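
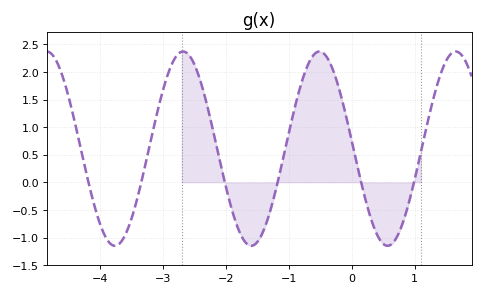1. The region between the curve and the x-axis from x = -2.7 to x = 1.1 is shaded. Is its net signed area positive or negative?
positive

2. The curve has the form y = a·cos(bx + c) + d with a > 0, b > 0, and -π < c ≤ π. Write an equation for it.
y = 1.76cos(2.9x + 1.49) + 0.61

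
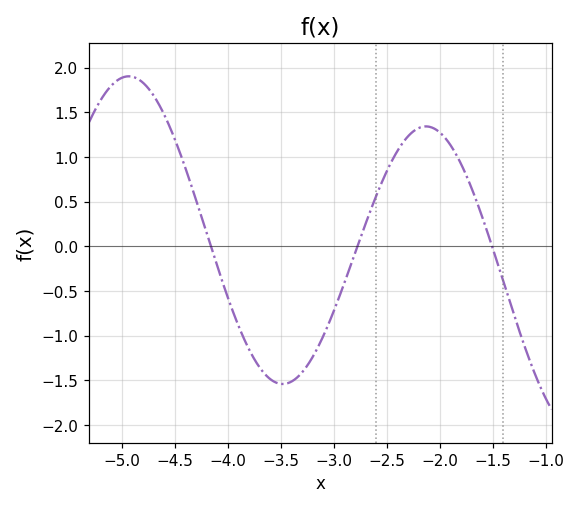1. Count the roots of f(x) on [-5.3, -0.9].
3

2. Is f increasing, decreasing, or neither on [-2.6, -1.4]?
neither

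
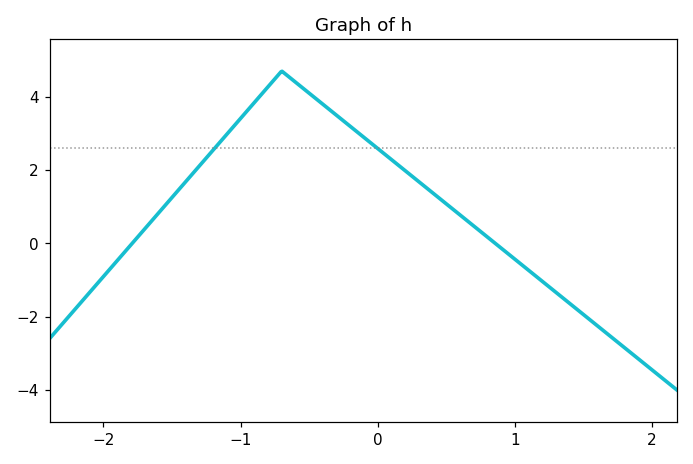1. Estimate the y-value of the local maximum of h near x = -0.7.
4.7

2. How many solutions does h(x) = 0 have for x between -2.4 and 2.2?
2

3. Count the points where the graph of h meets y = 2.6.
2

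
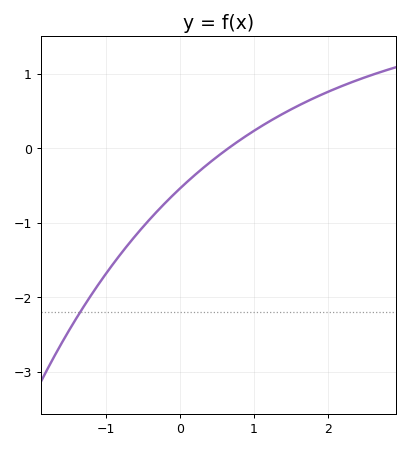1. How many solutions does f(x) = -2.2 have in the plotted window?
1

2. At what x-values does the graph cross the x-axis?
0.7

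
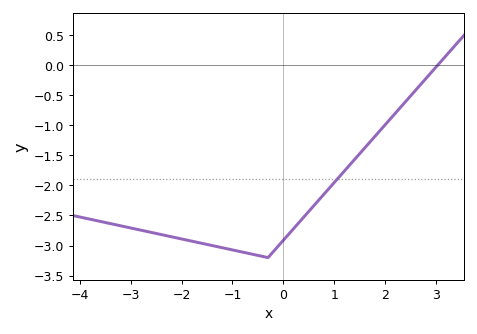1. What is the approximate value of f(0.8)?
-2.15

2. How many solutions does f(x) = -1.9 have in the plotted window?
1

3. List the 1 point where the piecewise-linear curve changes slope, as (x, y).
(-0.3, -3.2)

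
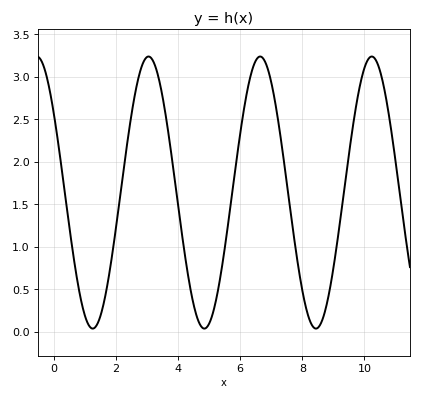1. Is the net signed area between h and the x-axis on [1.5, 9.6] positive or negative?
positive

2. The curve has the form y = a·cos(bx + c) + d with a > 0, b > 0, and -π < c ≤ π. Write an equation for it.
y = 1.6cos(1.75x + 0.94) + 1.64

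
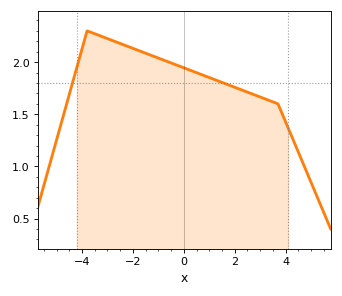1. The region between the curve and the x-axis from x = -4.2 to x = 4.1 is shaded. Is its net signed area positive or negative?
positive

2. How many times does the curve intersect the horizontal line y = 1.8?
2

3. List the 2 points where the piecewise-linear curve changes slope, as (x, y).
(-3.8, 2.3); (3.7, 1.6)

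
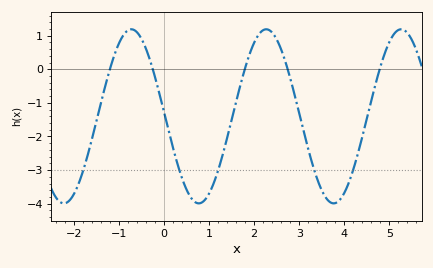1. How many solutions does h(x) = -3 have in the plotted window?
5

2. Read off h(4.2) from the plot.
-2.98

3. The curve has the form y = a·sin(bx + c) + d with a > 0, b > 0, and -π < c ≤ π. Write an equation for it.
y = 2.59sin(2.1x + 3.09) - 1.4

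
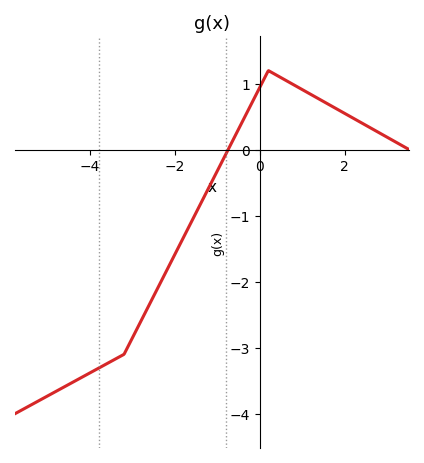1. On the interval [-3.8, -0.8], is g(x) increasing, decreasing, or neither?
increasing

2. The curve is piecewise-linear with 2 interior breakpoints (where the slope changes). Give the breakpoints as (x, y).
(-3.2, -3.1); (0.2, 1.2)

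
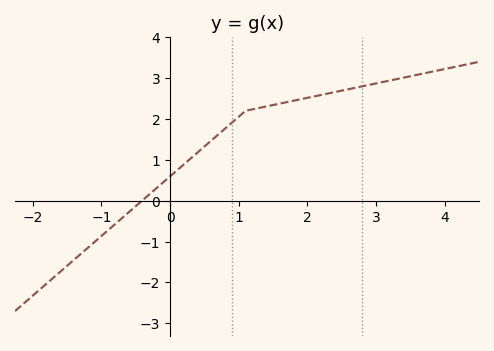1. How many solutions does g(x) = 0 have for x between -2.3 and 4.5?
1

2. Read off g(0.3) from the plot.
1.03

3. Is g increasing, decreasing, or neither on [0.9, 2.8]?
increasing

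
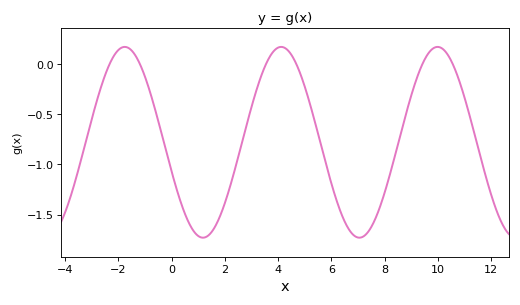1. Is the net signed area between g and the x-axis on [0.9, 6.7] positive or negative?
negative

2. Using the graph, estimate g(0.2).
-1.26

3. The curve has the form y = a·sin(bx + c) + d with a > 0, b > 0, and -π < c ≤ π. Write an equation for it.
y = 0.95sin(1.07x - 2.83) - 0.78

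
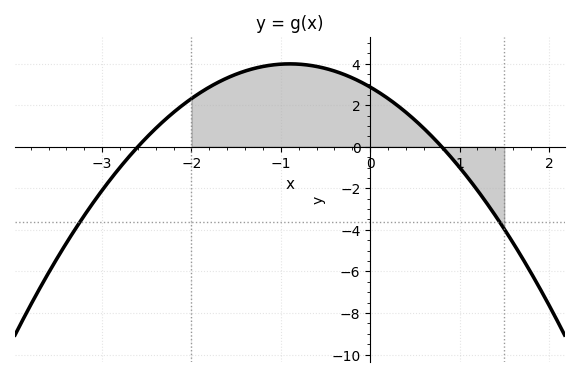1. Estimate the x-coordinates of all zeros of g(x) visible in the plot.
-2.6, 0.8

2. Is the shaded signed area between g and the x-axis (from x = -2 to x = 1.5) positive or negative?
positive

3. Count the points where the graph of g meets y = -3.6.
2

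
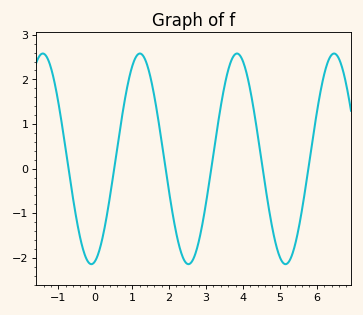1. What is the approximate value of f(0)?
-2.07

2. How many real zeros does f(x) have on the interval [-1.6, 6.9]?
6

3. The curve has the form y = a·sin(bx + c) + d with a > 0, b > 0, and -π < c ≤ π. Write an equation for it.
y = 2.36sin(2.39x - 1.32) + 0.22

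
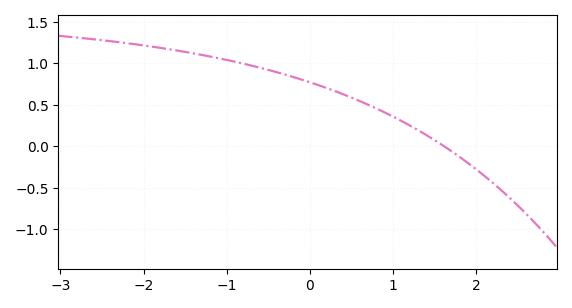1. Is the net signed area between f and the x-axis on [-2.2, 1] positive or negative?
positive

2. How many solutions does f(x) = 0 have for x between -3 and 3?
1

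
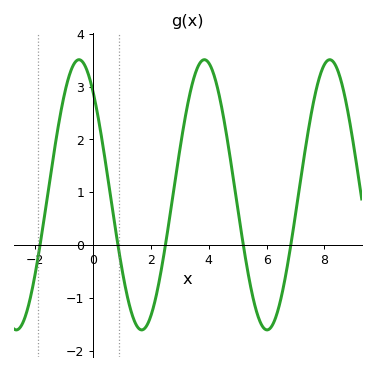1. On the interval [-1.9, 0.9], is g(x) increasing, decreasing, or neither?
neither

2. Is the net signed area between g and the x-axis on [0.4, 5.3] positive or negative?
positive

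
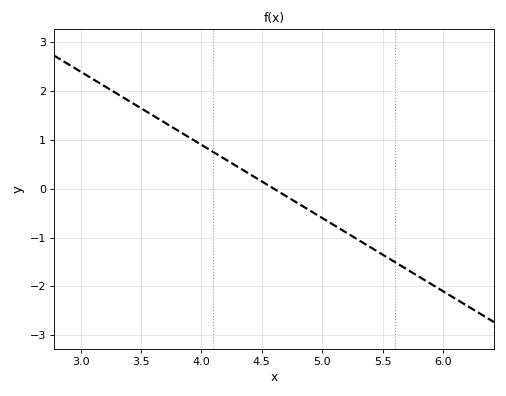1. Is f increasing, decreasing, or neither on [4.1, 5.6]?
decreasing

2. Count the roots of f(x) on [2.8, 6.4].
1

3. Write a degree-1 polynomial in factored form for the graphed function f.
y = -1.5(x - 4.6)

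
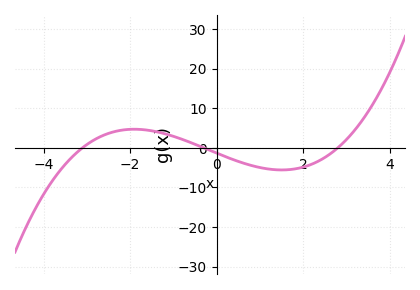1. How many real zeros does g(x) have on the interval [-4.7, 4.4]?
3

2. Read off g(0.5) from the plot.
-3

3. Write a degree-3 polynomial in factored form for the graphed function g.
y = 0.52(x + 3.1)(x + 0.3)(x - 2.8)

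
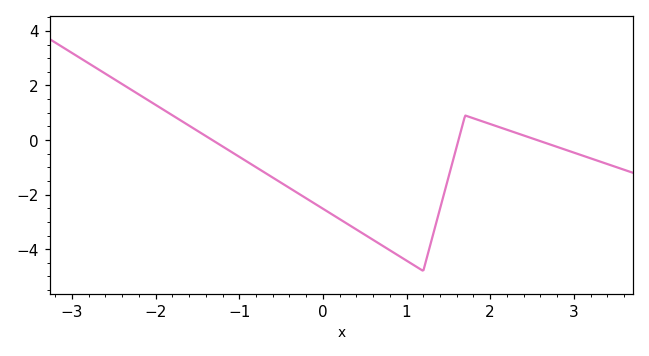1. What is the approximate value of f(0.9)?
-4.23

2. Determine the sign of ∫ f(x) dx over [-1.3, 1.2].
negative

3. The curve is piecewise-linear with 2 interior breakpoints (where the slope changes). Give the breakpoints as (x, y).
(1.2, -4.8); (1.7, 0.9)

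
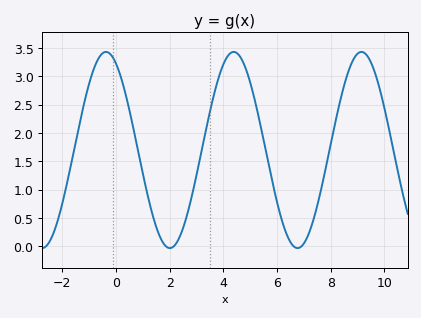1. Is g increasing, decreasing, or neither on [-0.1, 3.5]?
neither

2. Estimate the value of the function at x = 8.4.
2.65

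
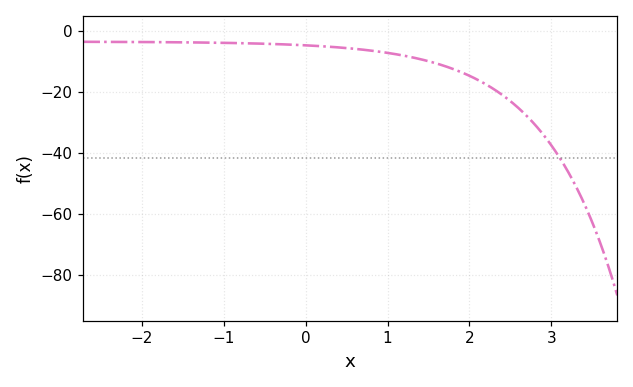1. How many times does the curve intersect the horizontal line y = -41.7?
1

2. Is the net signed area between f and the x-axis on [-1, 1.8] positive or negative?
negative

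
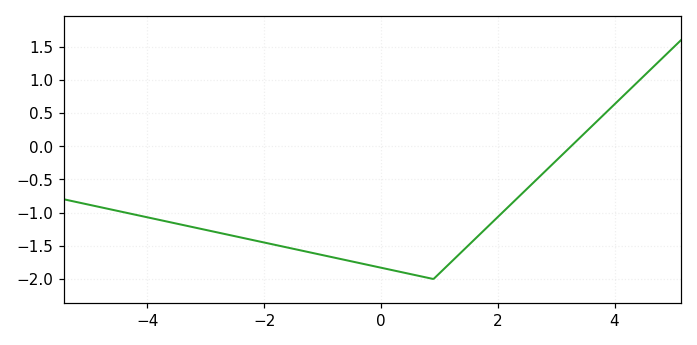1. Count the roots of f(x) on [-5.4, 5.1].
1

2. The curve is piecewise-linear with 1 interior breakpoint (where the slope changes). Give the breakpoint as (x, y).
(0.9, -2)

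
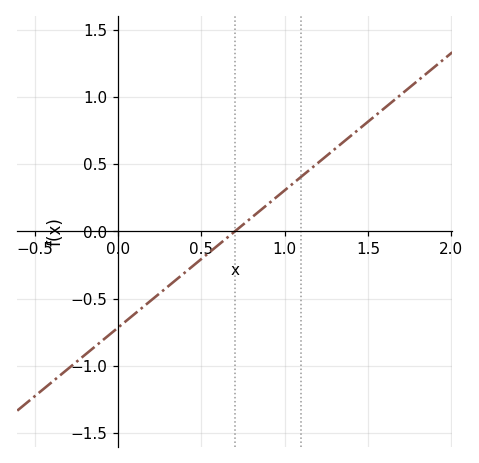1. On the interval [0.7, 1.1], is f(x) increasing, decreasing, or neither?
increasing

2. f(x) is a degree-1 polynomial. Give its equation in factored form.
y = 1.02(x - 0.7)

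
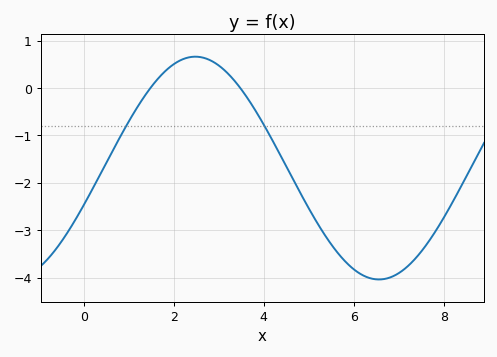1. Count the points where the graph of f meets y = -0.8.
2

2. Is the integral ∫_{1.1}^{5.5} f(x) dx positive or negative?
negative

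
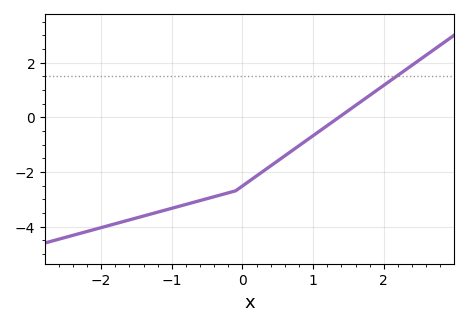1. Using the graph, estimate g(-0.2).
-2.77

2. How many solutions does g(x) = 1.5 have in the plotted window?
1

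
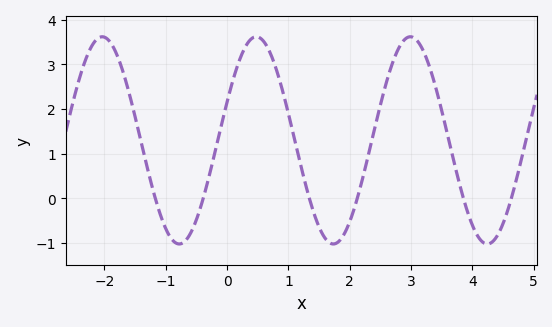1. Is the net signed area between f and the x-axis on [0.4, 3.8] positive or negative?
positive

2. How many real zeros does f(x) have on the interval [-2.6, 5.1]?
6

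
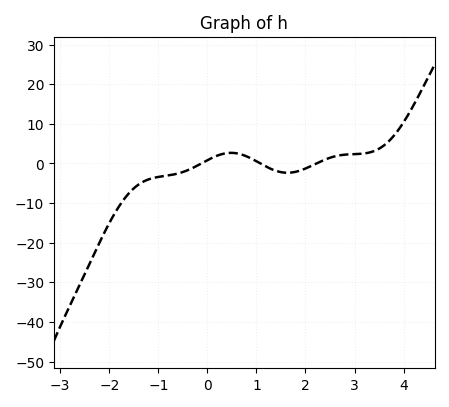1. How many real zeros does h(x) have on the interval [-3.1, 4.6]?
3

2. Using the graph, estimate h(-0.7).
-2.8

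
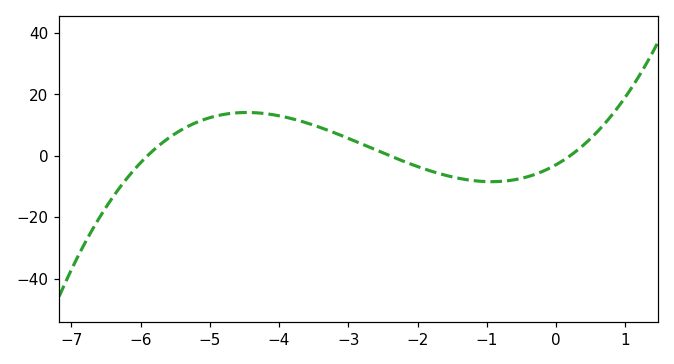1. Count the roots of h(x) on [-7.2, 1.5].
3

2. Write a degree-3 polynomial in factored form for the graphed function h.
y = 1.02(x + 5.9)(x + 2.4)(x - 0.2)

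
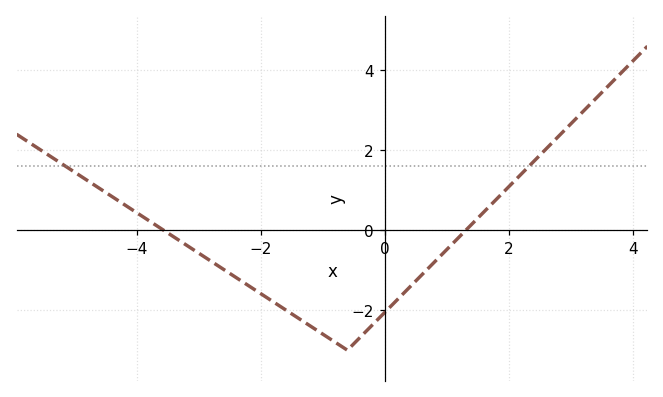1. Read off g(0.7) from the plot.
-0.958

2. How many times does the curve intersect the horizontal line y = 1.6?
2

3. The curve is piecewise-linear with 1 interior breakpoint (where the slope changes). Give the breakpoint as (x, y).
(-0.6, -3)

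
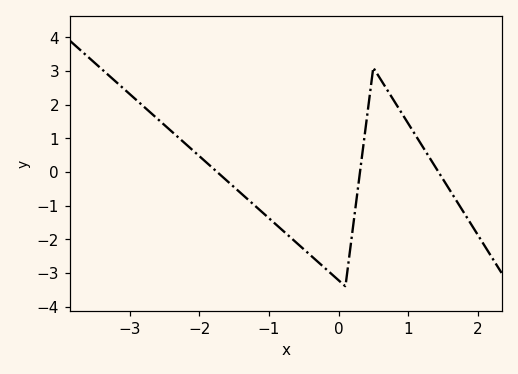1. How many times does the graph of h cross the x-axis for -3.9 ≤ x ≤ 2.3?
3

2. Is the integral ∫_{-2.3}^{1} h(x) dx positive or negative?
negative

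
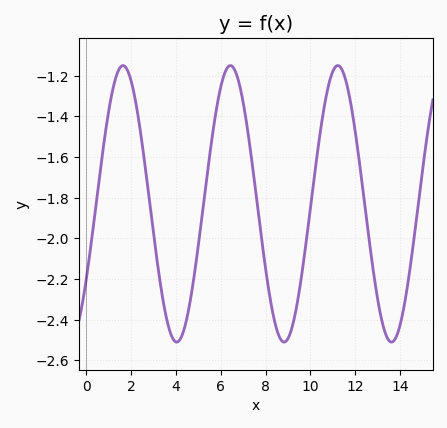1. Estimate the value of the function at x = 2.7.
-1.71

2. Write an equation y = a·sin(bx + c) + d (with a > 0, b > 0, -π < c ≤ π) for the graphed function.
y = 0.68sin(1.31x - 0.572) - 1.83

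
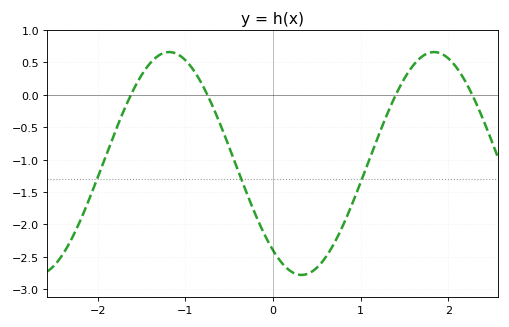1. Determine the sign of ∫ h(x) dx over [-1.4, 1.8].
negative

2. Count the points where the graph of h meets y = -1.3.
3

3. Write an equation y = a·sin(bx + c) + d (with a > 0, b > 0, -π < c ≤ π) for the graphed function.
y = 1.72sin(2.1x - 2.2) - 1.06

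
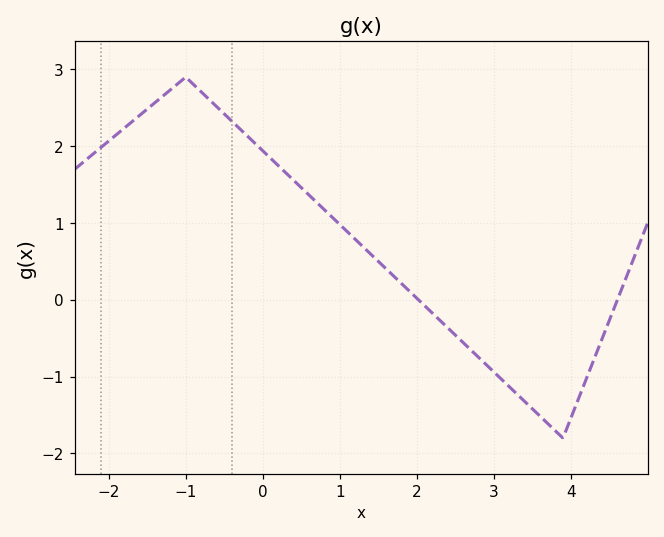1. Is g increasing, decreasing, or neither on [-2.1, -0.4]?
neither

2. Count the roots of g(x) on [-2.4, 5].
2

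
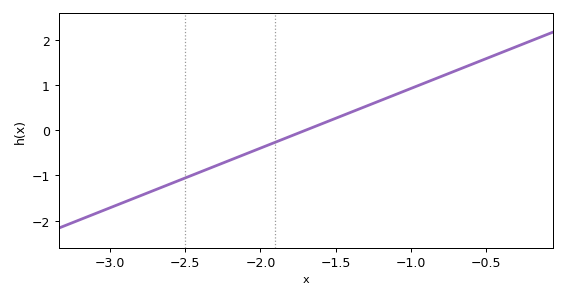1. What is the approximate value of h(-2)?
-0.4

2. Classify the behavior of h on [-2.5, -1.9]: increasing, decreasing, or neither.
increasing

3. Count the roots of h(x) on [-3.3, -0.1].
1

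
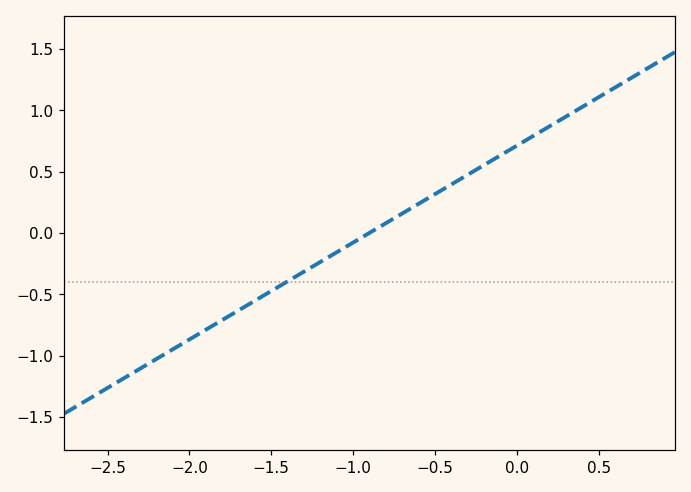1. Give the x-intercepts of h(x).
-0.9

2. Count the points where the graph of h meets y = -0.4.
1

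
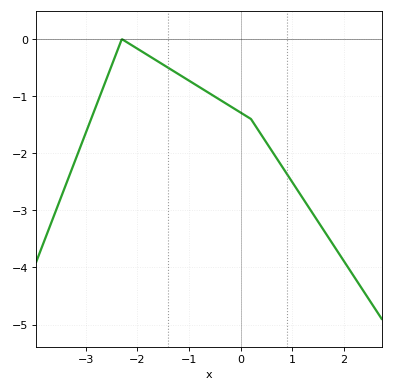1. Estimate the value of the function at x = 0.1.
-1.34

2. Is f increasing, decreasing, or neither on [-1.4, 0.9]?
decreasing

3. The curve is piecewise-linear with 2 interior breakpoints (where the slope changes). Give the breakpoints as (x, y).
(-2.3, 0); (0.2, -1.4)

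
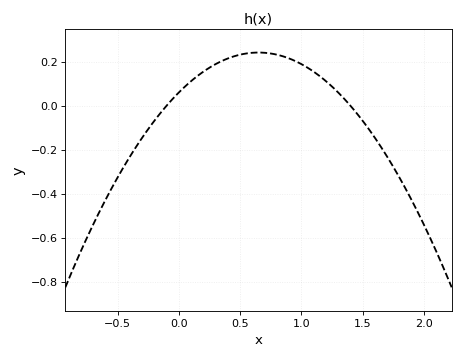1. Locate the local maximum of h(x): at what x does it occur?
0.65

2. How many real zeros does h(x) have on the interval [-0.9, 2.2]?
2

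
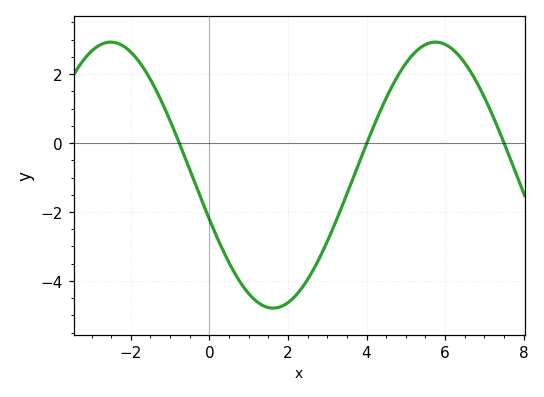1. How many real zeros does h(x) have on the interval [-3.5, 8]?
3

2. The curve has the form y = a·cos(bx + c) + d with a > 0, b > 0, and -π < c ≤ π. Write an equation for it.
y = 3.86cos(0.76x + 1.91) - 0.93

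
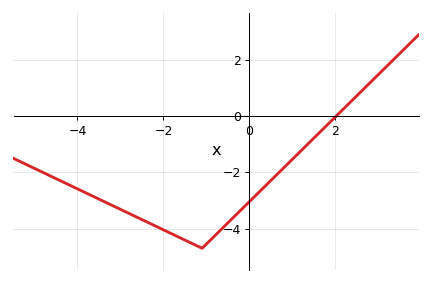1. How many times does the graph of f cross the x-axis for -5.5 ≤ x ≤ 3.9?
1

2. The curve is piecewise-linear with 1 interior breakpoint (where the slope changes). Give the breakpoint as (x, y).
(-1.1, -4.7)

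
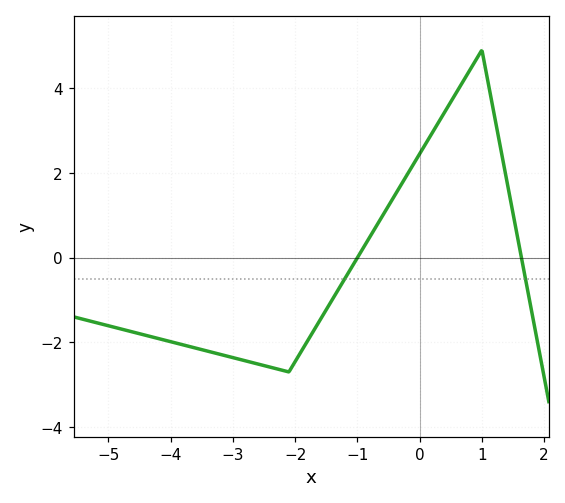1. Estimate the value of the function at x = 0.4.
3.4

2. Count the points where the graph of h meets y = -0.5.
2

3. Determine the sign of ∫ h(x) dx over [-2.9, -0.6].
negative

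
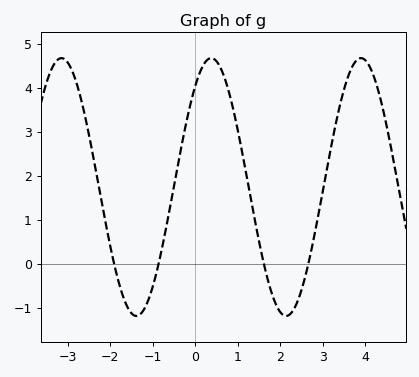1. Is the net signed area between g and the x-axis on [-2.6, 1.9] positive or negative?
positive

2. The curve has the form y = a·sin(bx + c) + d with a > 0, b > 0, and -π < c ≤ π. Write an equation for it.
y = 2.93sin(1.78x + 0.9) + 1.74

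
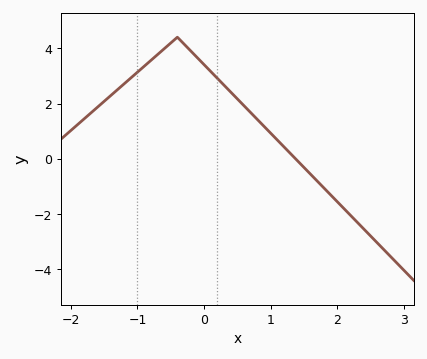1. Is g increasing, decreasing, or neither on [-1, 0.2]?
neither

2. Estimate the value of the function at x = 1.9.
-1.2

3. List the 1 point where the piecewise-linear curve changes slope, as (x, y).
(-0.4, 4.4)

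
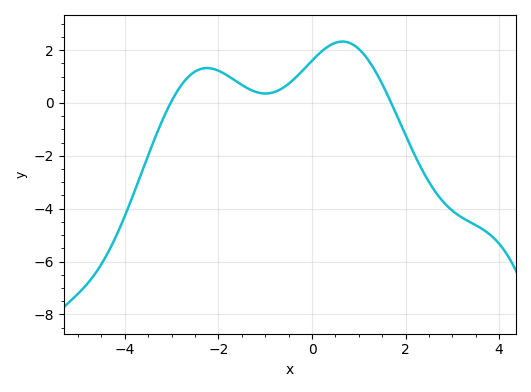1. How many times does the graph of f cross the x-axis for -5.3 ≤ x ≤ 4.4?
2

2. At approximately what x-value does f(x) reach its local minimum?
-1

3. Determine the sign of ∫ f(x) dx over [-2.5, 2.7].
positive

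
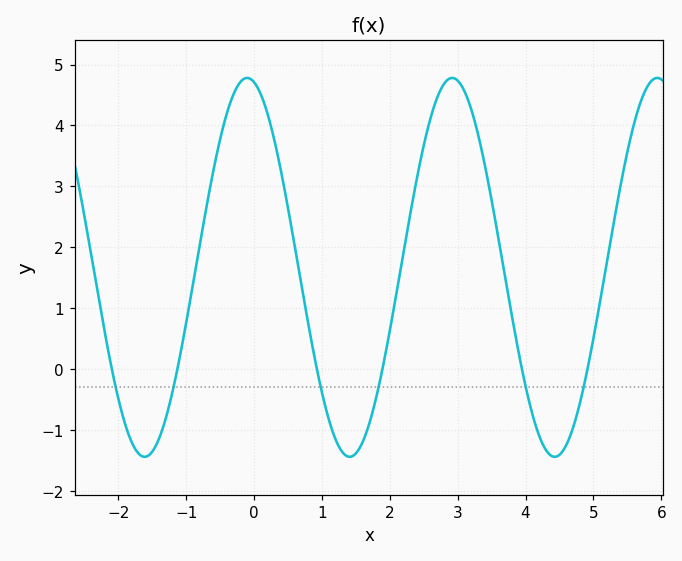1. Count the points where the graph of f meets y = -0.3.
6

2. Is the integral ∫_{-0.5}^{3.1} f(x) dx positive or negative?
positive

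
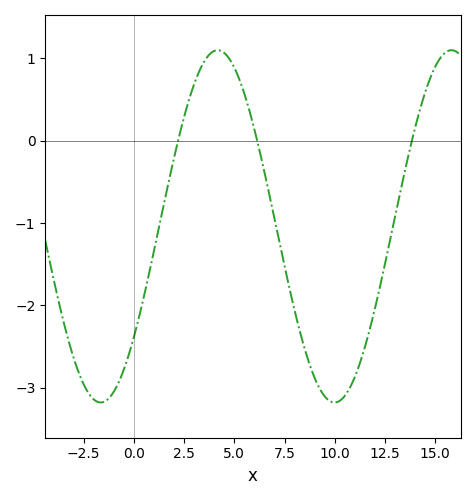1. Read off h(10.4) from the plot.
-3.13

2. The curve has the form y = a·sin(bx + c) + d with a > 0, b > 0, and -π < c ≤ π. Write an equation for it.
y = 2.14sin(0.54x - 0.68) - 1.04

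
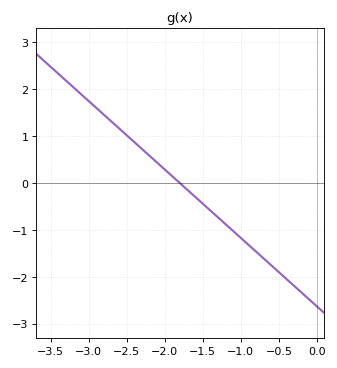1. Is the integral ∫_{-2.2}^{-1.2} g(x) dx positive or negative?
negative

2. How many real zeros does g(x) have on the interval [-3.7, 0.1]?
1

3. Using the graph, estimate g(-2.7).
1.3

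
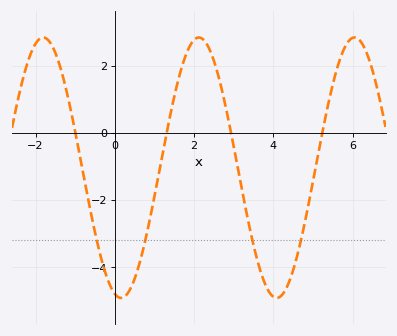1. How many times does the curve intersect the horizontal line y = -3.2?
4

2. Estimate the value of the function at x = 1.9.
2.6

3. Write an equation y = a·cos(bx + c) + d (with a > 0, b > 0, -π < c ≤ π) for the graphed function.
y = 3.88cos(1.6x + 2.9) - 1.04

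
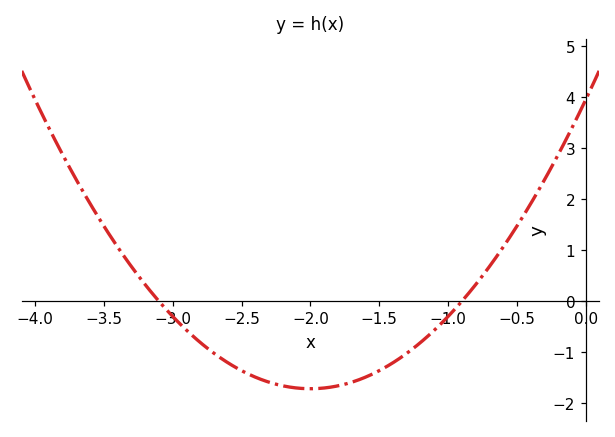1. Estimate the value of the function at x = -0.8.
0.327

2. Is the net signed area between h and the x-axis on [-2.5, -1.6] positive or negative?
negative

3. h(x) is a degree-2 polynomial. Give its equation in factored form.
y = 1.42(x + 3.1)(x + 0.9)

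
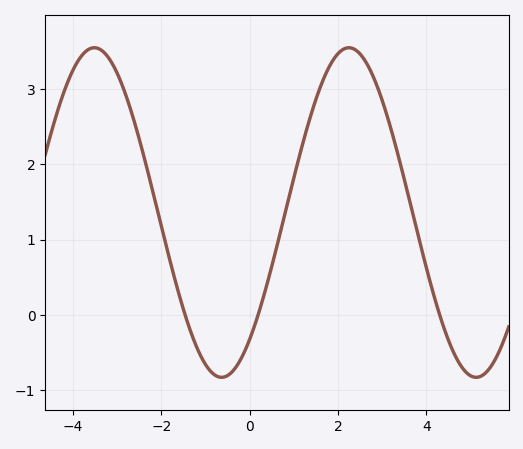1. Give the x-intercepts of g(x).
-1.4, 0.2, 4.4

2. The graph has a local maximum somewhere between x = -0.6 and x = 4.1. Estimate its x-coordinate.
2.2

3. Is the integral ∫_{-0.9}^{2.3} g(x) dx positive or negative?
positive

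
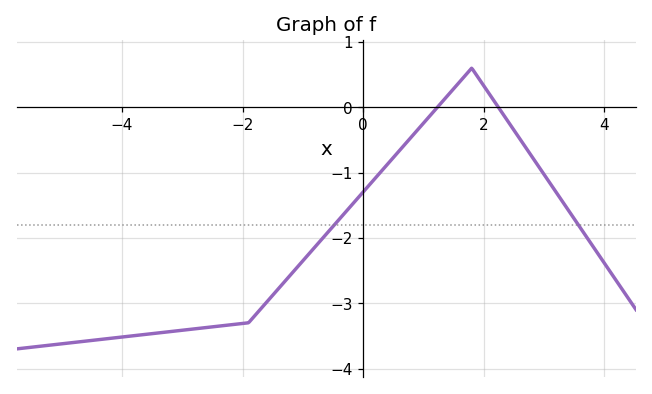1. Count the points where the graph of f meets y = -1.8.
2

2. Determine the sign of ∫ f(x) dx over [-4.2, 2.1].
negative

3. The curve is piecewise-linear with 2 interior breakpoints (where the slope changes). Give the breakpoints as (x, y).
(-1.9, -3.3); (1.8, 0.6)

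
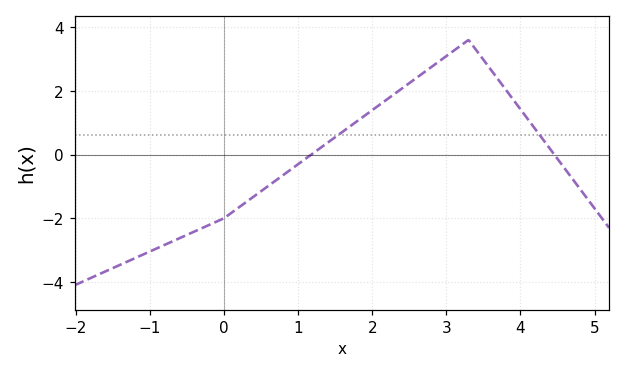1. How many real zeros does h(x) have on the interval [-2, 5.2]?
2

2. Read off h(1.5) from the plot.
0.545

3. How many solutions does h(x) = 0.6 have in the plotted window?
2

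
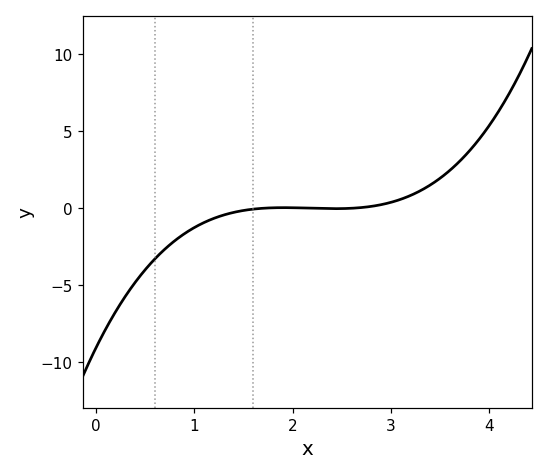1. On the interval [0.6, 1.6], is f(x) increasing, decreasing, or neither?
increasing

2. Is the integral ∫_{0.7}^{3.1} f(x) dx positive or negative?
negative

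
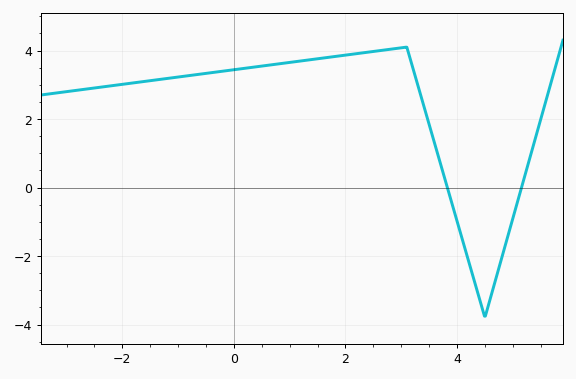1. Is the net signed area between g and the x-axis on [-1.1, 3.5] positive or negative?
positive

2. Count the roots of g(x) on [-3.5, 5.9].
2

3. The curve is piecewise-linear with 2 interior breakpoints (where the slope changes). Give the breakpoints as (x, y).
(3.1, 4.1); (4.5, -3.8)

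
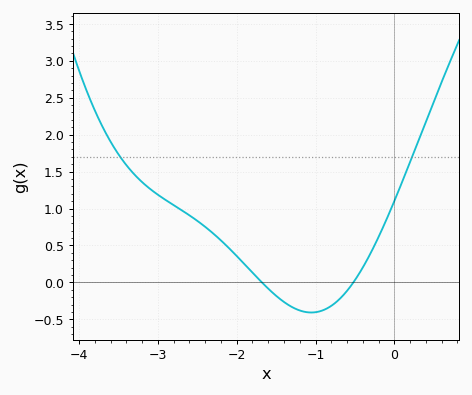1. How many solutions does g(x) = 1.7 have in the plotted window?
2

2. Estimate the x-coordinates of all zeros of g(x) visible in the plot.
-1.68, -0.519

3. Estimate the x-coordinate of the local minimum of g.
-1.05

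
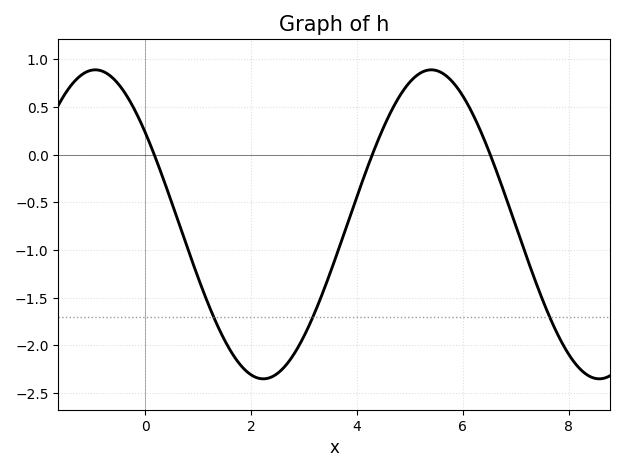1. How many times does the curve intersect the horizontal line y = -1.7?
3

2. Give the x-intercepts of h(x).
0.174, 4.29, 6.52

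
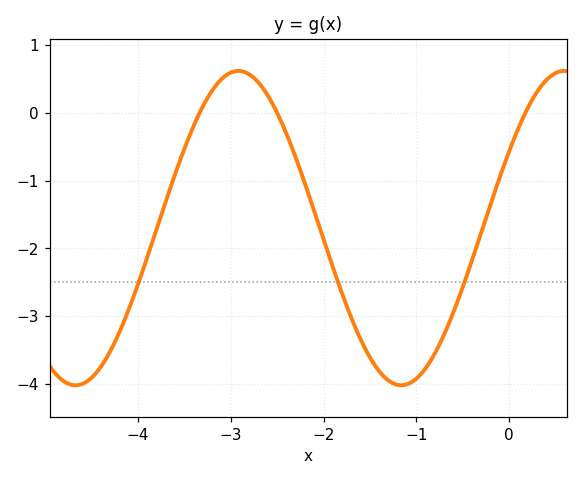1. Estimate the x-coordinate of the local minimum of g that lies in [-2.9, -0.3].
-1.16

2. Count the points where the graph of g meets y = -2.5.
3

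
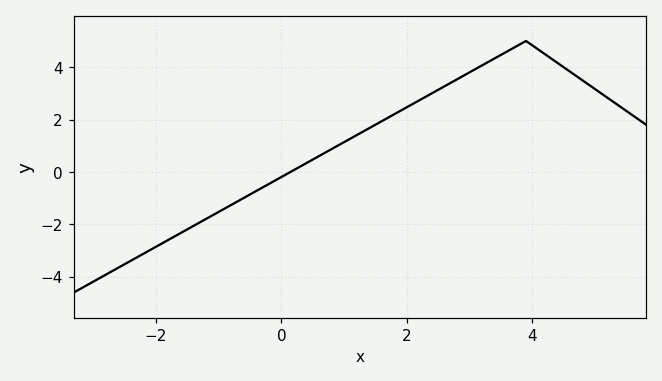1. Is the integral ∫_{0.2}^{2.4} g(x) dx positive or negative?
positive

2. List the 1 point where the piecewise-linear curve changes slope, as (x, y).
(3.9, 5)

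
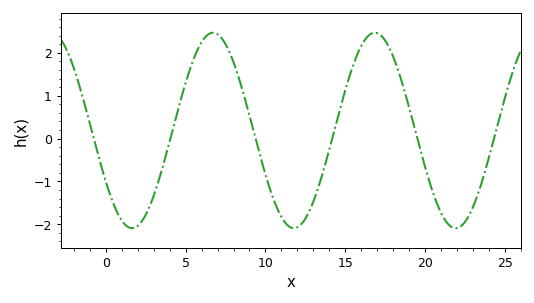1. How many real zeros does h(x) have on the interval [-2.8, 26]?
6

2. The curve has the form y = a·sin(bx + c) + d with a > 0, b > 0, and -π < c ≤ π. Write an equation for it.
y = 2.28sin(0.62x - 2.59) + 0.19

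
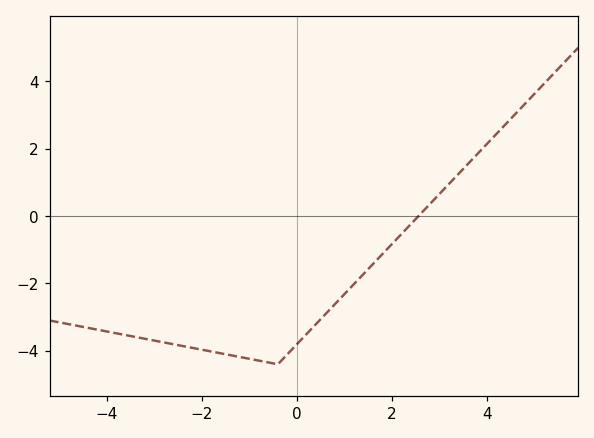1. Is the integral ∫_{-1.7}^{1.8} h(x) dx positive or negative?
negative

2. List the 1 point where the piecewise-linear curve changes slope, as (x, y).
(-0.4, -4.4)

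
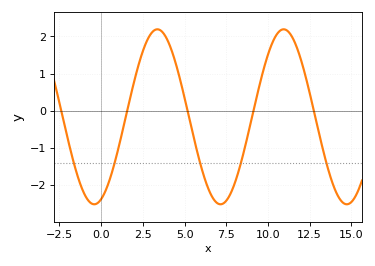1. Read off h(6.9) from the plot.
-2.46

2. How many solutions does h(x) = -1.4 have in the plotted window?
5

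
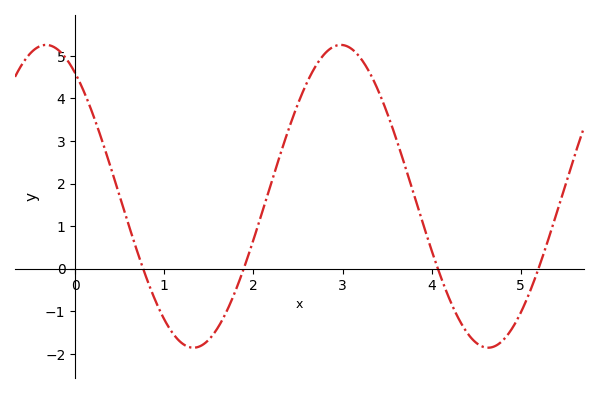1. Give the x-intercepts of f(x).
0.8, 1.9, 4.1, 5.2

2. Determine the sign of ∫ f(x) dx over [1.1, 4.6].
positive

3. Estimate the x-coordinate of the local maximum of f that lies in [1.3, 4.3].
3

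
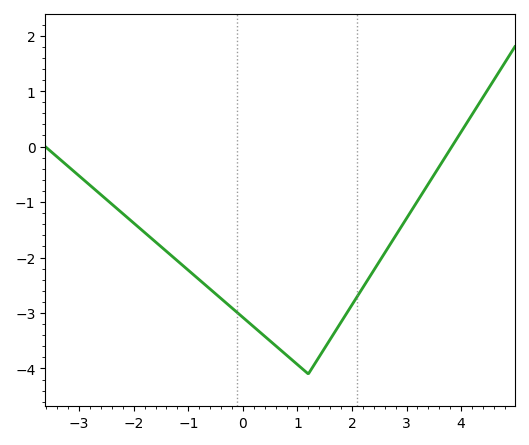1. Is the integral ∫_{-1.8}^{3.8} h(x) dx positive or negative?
negative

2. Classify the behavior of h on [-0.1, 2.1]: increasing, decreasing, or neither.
neither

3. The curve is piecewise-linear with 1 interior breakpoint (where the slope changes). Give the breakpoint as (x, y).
(1.2, -4.1)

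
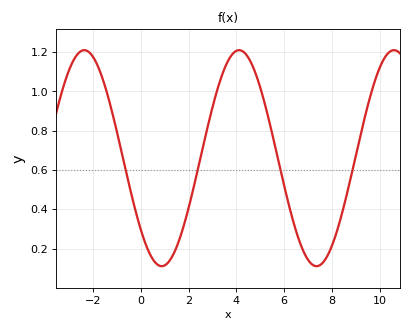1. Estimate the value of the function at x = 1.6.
0.24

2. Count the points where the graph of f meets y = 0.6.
4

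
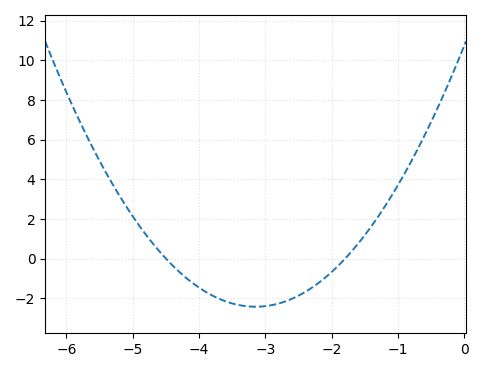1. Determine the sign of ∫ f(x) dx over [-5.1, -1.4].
negative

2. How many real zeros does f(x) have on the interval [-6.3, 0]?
2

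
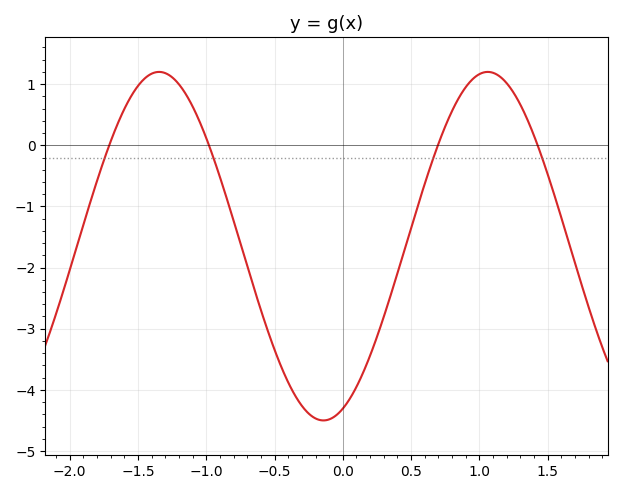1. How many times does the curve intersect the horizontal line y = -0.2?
4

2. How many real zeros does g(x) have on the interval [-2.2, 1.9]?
4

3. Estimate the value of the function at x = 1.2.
1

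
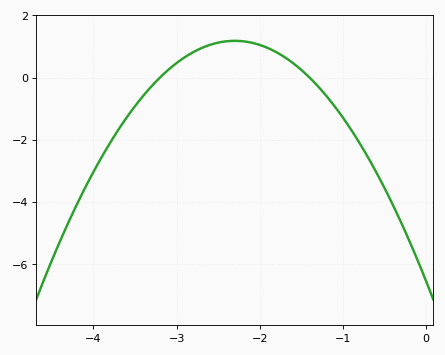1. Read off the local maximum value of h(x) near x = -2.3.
1.2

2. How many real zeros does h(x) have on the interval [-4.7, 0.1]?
2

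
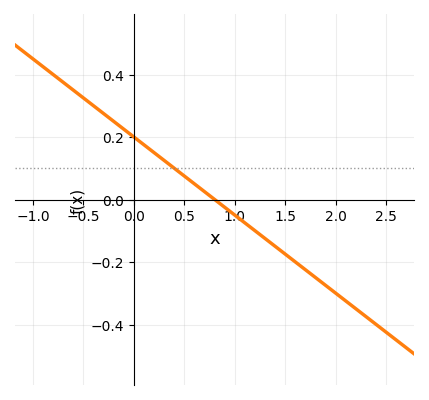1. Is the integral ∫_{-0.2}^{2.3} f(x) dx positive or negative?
negative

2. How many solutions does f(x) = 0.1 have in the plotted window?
1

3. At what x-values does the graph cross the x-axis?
0.8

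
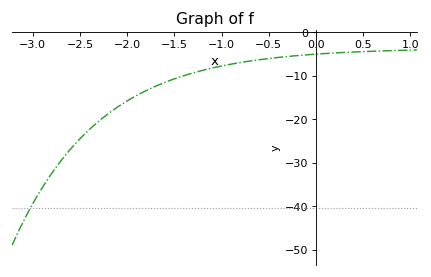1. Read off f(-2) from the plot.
-16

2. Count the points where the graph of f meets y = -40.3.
1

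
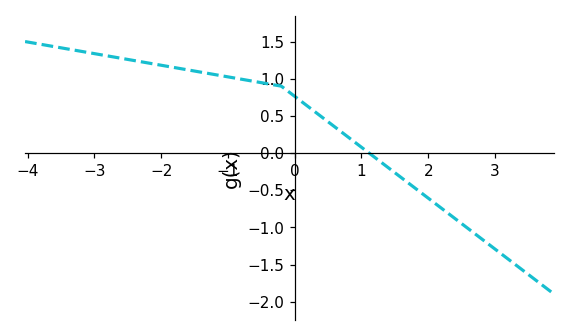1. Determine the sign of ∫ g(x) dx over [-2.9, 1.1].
positive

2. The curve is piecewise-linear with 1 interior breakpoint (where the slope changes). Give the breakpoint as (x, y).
(-0.2, 0.9)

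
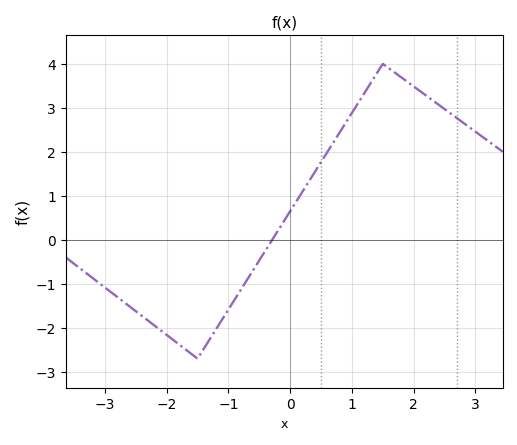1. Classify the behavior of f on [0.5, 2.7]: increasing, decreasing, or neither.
neither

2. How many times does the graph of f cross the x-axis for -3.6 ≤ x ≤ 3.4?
1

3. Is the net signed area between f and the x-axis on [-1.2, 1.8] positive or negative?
positive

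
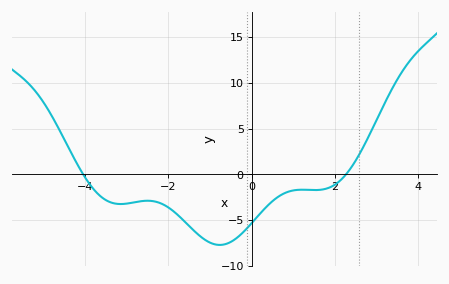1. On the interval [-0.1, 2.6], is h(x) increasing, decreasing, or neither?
neither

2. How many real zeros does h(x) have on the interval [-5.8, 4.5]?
2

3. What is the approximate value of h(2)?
-1.15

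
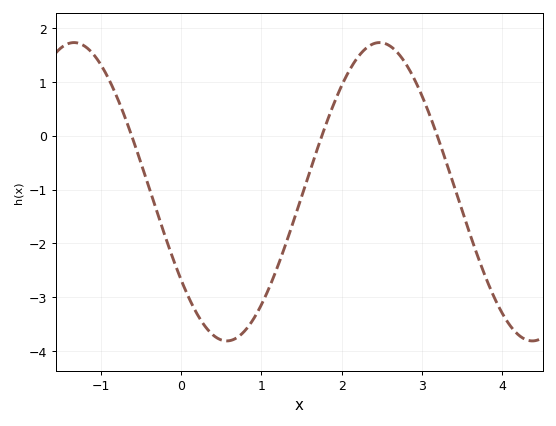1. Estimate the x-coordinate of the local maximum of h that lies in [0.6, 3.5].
2.47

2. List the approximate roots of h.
-0.616, 1.75, 3.19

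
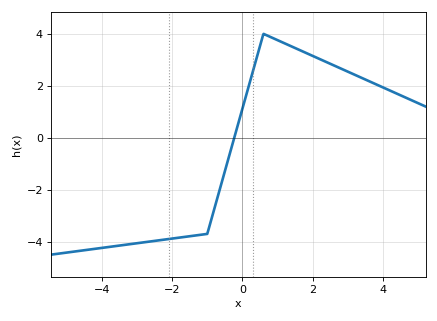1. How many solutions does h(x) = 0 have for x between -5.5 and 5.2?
1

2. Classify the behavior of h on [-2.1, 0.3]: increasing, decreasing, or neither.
increasing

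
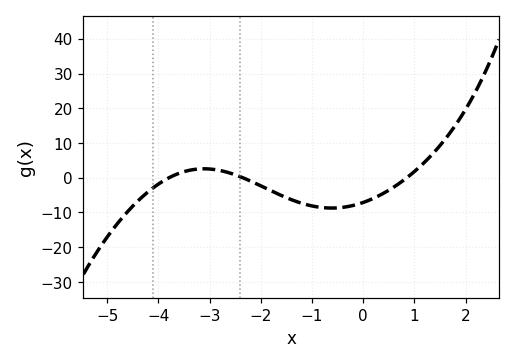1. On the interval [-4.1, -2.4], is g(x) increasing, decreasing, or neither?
neither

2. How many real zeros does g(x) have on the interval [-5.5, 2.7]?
3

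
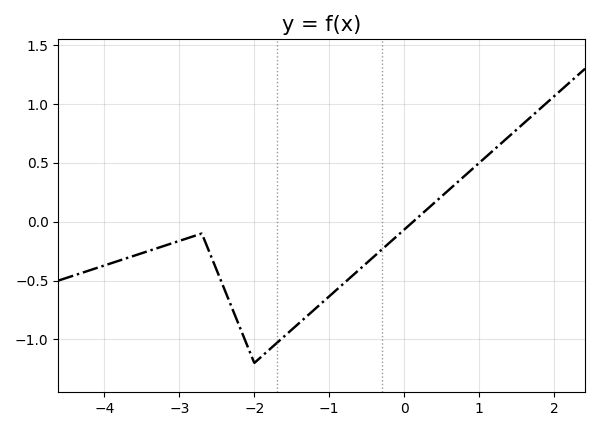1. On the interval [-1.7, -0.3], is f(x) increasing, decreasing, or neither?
increasing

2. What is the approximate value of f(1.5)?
0.8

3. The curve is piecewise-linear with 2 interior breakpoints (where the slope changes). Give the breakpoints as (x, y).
(-2.7, -0.1); (-2, -1.2)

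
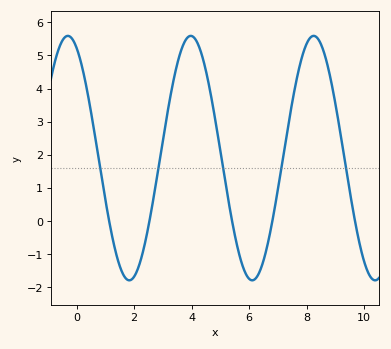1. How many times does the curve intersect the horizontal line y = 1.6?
5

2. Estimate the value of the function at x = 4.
5.59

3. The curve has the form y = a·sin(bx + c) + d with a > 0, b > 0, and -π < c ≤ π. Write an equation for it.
y = 3.69sin(1.47x + 2.02) + 1.9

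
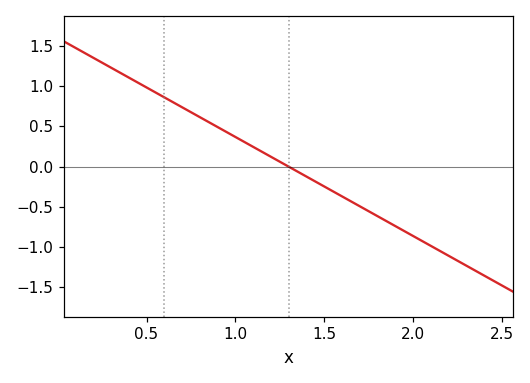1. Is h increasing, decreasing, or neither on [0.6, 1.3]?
decreasing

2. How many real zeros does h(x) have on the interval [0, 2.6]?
1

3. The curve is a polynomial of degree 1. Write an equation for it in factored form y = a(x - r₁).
y = -1.23(x - 1.3)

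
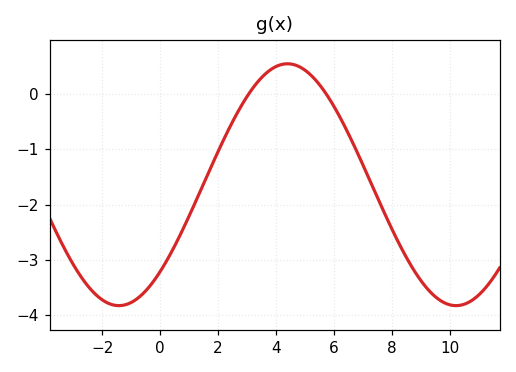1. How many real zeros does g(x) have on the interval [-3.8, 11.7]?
2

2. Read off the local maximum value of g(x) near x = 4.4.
0.5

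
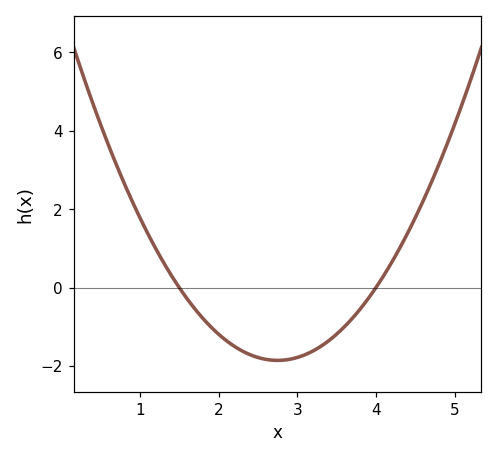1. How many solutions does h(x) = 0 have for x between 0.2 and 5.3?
2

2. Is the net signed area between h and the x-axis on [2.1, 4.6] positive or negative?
negative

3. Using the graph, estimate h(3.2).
-1.6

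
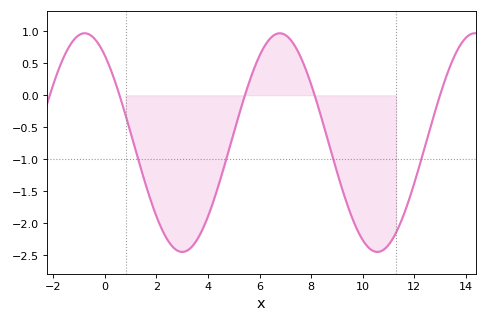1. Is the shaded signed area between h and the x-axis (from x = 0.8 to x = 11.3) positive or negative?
negative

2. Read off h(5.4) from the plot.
-0.041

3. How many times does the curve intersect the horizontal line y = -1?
4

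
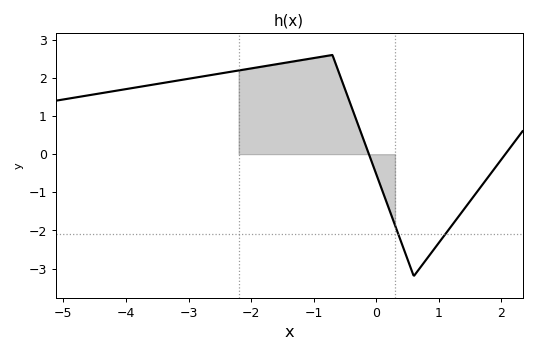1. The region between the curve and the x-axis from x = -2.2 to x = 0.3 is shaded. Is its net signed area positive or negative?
positive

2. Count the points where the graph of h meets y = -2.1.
2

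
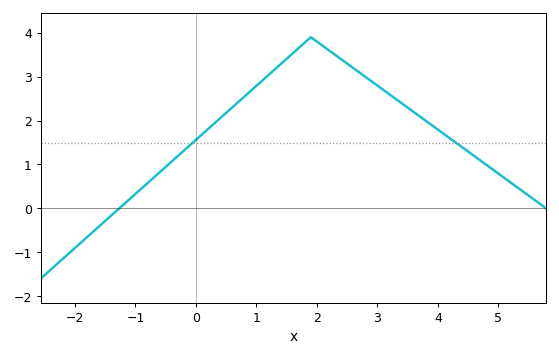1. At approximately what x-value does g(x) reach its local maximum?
1.9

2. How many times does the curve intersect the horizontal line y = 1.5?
2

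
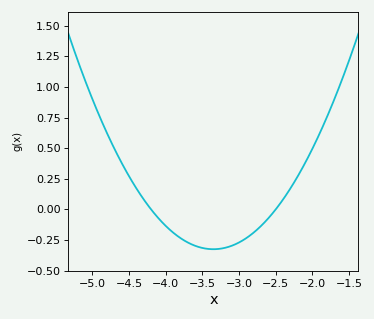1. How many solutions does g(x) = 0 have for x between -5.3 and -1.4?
2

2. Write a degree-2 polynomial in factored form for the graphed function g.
y = 0.45(x + 4.2)(x + 2.5)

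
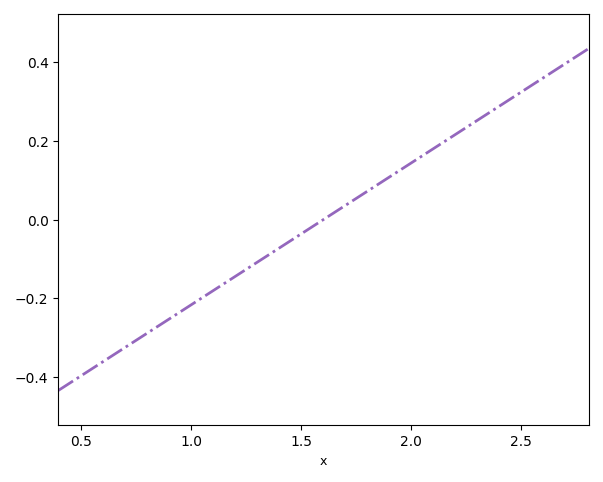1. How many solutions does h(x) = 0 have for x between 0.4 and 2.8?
1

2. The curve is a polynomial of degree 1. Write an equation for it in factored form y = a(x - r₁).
y = 0.36(x - 1.6)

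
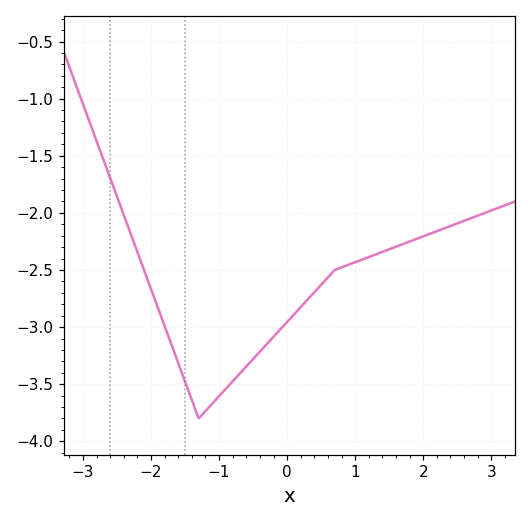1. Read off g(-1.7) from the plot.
-3.15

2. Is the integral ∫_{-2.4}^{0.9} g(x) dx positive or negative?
negative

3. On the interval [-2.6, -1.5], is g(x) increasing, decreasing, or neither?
decreasing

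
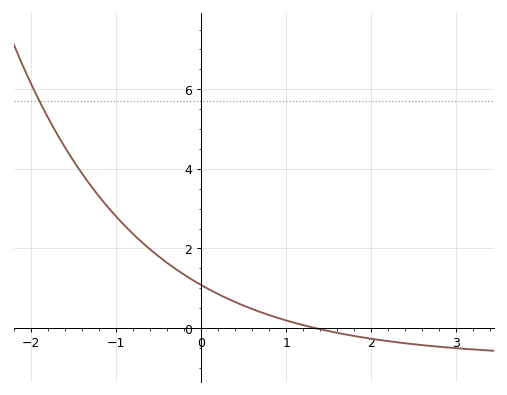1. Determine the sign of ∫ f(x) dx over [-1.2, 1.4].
positive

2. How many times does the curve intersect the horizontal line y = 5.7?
1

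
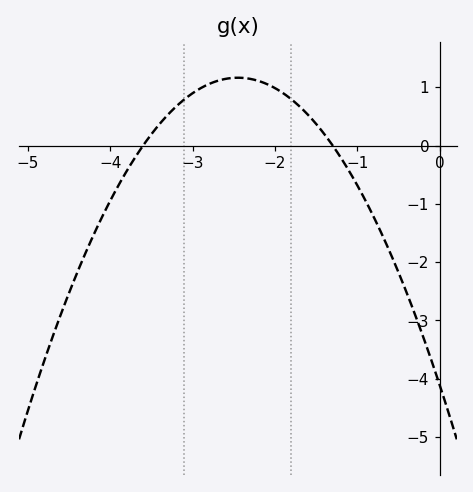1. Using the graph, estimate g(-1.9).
0.9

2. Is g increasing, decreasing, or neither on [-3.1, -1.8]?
neither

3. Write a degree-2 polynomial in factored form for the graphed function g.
y = -0.88(x + 3.6)(x + 1.3)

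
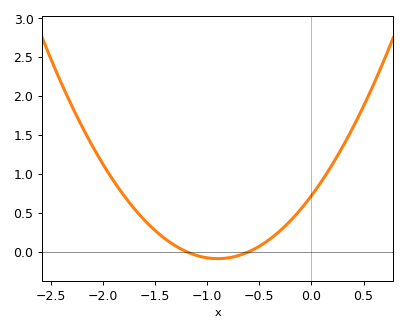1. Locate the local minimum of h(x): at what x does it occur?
-0.9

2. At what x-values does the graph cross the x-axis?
-1.2, -0.6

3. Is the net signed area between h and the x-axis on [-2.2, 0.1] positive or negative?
positive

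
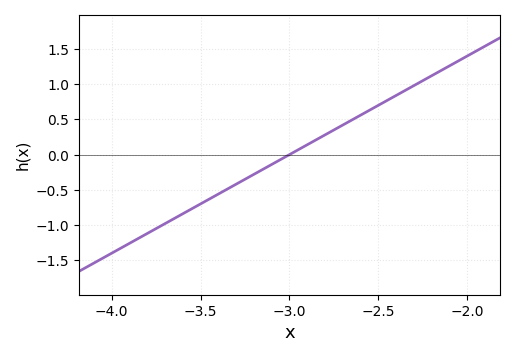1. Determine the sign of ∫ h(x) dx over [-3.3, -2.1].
positive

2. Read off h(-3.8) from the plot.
-1.12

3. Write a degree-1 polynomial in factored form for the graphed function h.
y = 1.4(x + 3)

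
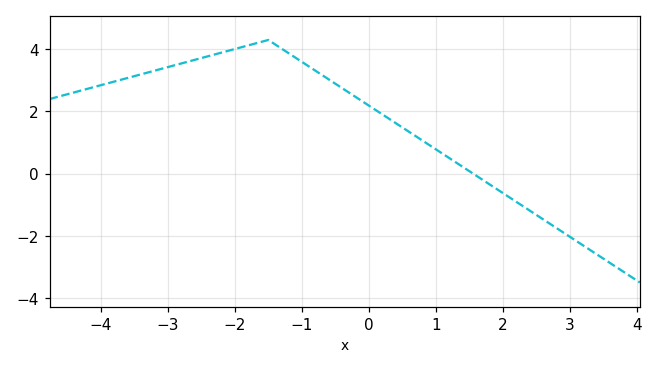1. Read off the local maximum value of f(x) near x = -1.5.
4.3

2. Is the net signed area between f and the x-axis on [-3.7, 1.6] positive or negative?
positive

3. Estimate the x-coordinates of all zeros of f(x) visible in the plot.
1.56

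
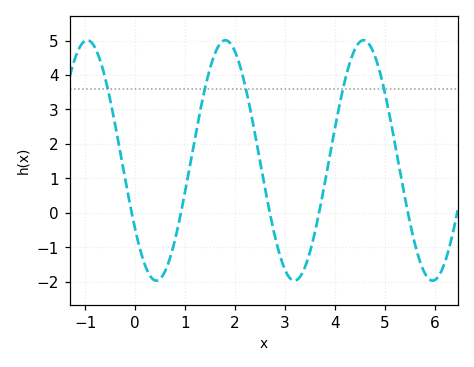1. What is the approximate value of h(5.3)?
1.3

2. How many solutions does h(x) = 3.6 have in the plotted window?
5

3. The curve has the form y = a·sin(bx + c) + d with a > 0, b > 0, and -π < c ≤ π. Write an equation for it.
y = 3.49sin(2.3x - 2.5) + 1.52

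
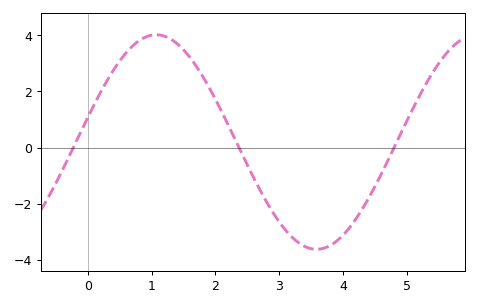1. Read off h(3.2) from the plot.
-3.2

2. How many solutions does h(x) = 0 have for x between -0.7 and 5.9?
3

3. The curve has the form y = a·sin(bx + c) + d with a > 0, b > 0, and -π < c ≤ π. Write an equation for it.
y = 3.82sin(1.2x + 0.23) + 0.2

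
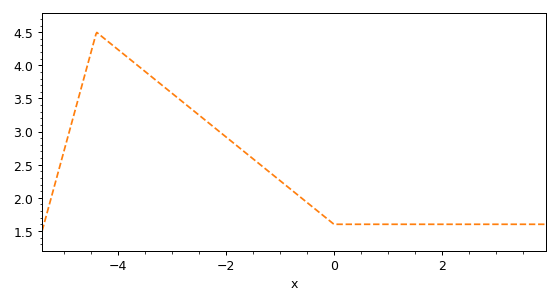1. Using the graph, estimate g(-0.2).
1.73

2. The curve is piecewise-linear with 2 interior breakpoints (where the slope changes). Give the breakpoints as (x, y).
(-4.4, 4.5); (0, 1.6)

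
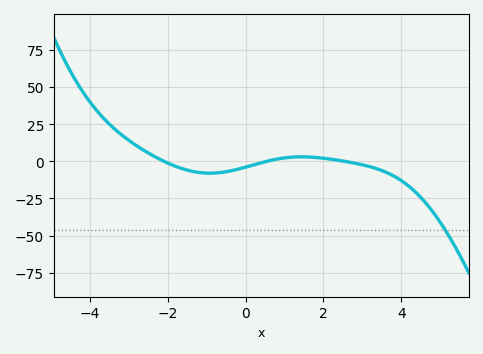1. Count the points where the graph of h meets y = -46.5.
1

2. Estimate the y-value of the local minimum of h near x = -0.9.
-7.98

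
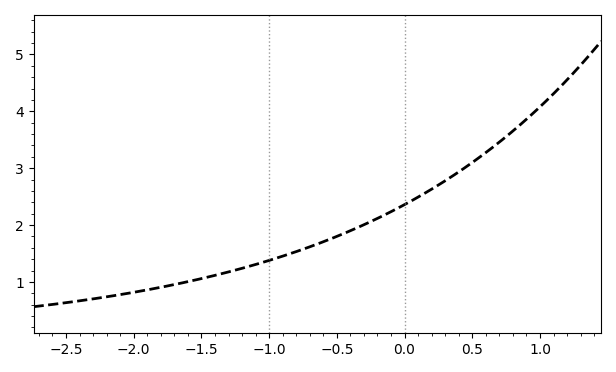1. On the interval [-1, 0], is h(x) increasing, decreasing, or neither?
increasing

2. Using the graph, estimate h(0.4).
2.9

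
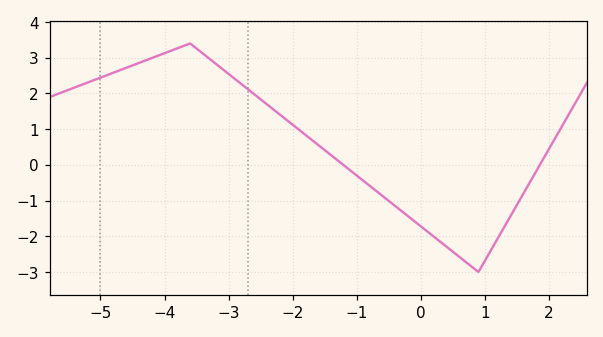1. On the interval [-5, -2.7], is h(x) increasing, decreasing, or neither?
neither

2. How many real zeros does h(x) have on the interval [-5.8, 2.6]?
2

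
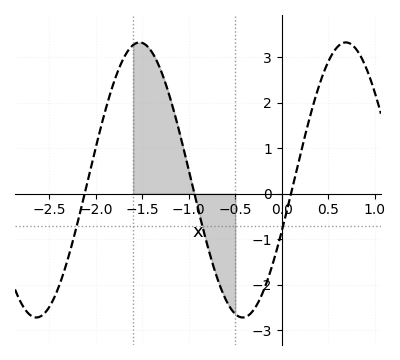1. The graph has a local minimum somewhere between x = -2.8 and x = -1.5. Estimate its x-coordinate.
-2.6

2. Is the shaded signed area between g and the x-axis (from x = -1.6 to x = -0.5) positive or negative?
positive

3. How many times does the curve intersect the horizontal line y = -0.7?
3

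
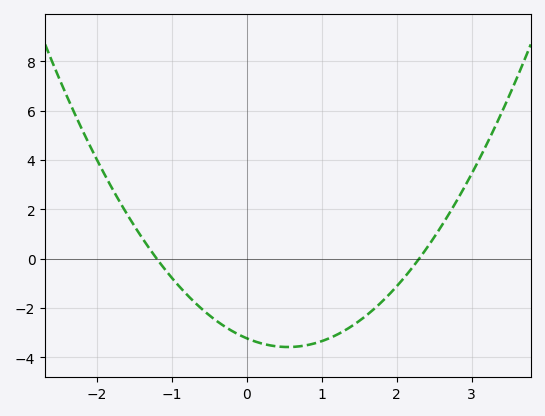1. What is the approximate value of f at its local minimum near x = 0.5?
-3.58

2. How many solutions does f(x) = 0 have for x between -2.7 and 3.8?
2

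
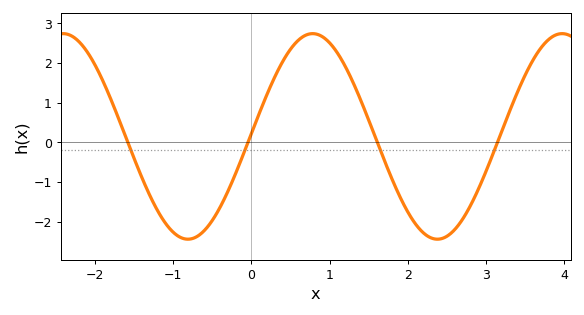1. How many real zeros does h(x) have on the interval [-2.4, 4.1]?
4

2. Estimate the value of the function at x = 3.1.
-0.227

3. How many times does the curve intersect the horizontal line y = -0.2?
4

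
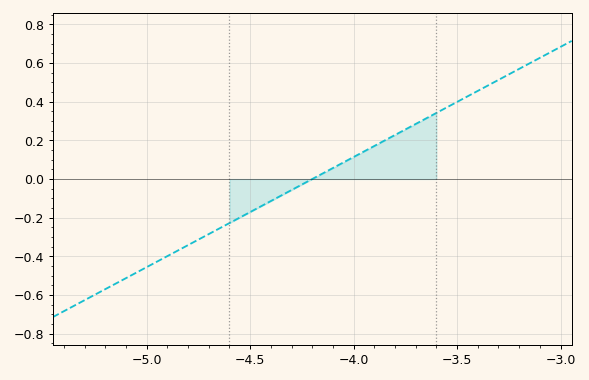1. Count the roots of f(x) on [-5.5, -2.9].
1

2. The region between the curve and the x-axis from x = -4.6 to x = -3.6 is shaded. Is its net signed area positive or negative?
positive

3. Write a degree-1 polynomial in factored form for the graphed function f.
y = 0.57(x + 4.2)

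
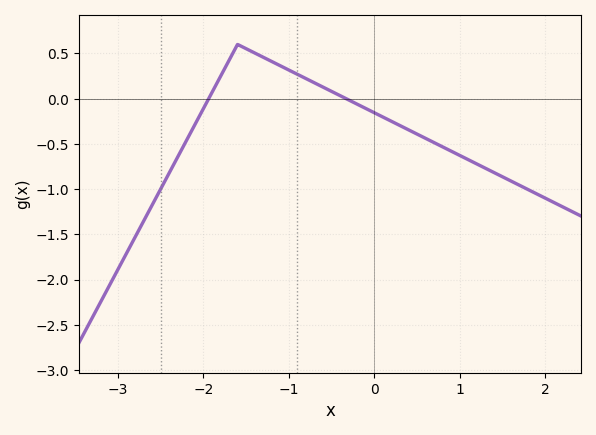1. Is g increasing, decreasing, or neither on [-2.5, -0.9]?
neither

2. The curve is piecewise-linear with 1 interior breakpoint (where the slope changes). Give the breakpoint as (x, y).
(-1.6, 0.6)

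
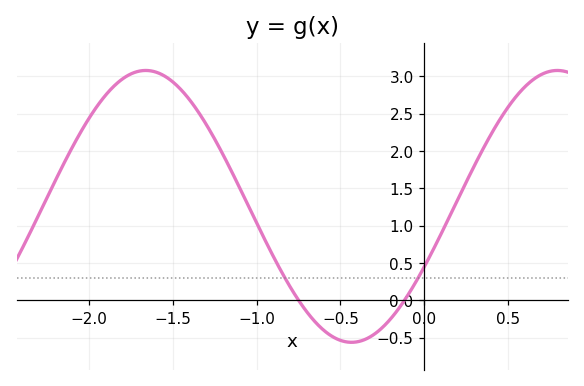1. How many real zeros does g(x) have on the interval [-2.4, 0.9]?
2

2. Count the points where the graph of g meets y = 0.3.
2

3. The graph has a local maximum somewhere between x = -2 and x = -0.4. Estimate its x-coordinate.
-1.66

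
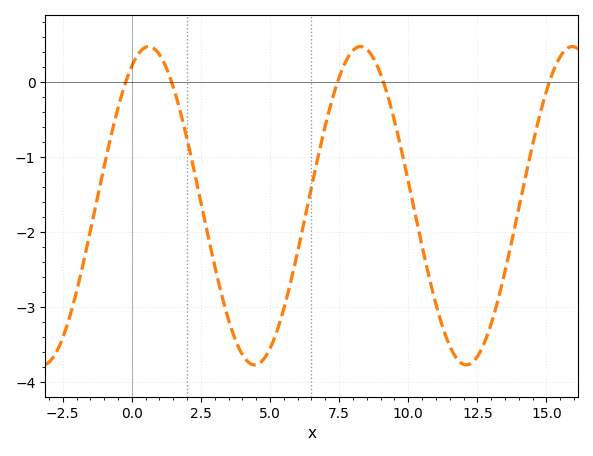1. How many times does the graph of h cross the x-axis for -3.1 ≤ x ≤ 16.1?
5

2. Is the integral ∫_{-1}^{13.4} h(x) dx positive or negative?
negative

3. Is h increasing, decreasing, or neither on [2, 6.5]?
neither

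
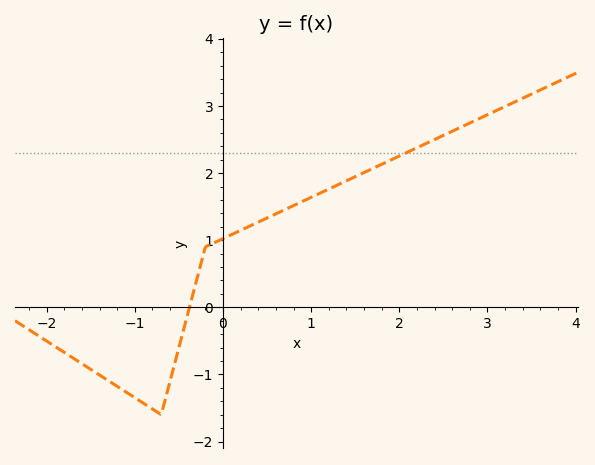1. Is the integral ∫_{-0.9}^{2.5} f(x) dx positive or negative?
positive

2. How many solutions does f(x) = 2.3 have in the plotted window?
1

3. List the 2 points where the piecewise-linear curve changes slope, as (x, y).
(-0.7, -1.6); (-0.2, 0.9)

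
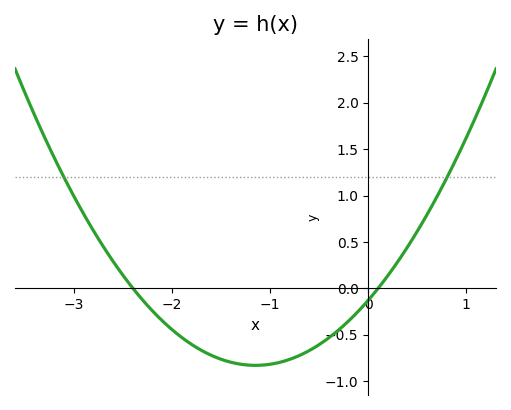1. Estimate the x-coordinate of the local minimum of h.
-1.15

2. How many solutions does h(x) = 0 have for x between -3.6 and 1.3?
2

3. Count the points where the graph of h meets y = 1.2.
2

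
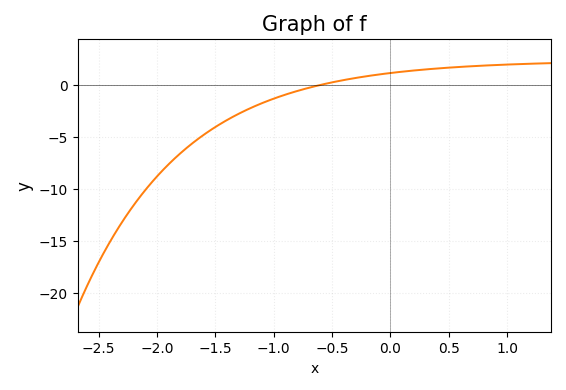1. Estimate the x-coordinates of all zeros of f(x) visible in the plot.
-0.6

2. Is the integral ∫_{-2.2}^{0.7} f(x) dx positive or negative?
negative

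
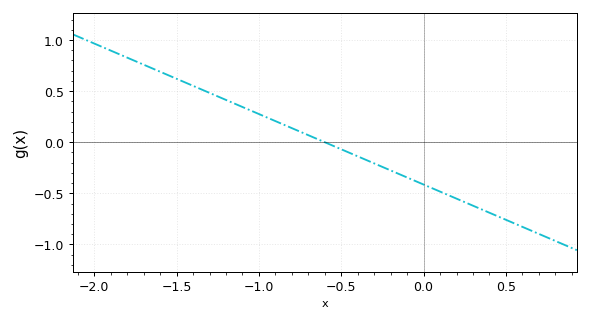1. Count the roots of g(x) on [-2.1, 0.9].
1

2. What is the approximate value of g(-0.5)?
-0.069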